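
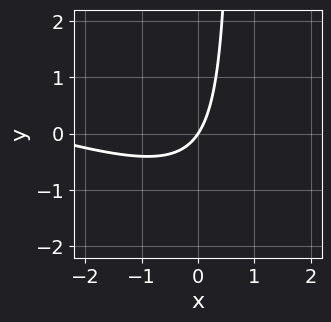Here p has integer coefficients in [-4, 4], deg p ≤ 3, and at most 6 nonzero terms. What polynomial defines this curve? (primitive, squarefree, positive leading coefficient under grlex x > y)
First, deg p = 2.
Then, from the axis intercepts and sections: it meets the x-axis at x = 0 (among the integer gridlines); it crosses the y-axis at the gridline y = 0.
Finally, matching integer coefficients to the picture gives p.

x^2 + 3*x*y + 3*x - 2*y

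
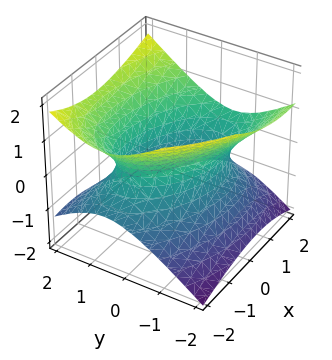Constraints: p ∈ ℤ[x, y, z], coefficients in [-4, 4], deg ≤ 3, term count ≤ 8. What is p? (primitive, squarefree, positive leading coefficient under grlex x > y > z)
deg p = 2.
Observable constraints: among the integer gridlines, it crosses the y-axis at y ∈ {-1, 1}; no z-intercept at any integer in the box.
Solving for integer coefficients yields p as stated.

x^2 + x*y - x*z + 2*y^2 - 3*z^2 - 2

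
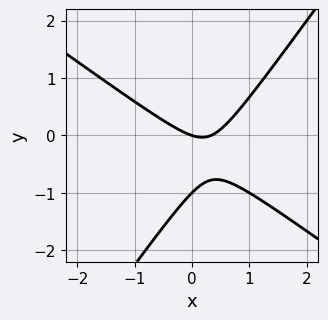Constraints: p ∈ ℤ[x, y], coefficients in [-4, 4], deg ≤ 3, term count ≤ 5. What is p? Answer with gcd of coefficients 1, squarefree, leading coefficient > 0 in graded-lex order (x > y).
3*x^2 + 2*x*y - 3*y^2 - x - 3*y

(a) The degree is 2 — a generic line meets the curve in up to 2 points.
(b) Checking where it meets the axes: the y-axis gridline crossings are at y ∈ {-1, 0}; it meets the x-axis at x = 0 (among the integer gridlines).
(c) The integer polynomial consistent with all of this is the stated p.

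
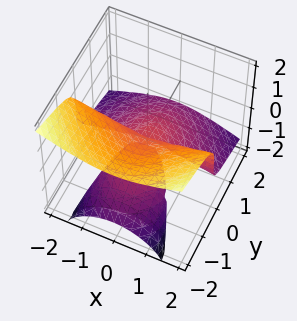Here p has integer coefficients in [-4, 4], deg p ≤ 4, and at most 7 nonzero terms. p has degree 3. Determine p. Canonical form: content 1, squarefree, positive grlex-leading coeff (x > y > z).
First, there are 2 components. They look like related sheets of one shape, so recover p as a whole.
Next, the degree is 3 — a generic line meets the surface in up to 3 points.
Then, checking where it meets the axes: it meets the y-axis at y = 0 (among the integer gridlines); it meets the z-axis at z = 0 (among the integer gridlines).
Finally, fitting integer coefficients to these (and the overall shape) gives p. Check: (2, 0, 0) on the x-axis lies on the surface, and p(2, 0, 0) = 0. ✓

2*x^2*y + y^3 - 3*y*z^2 + 2*z^3 + 2*y*z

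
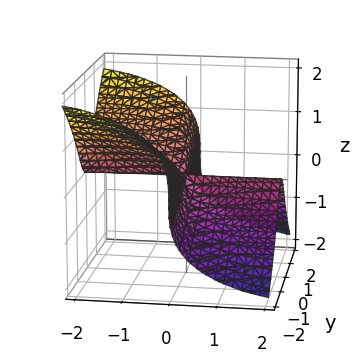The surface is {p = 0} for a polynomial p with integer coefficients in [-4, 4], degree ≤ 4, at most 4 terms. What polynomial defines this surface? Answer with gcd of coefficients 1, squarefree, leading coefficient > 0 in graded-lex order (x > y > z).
x^2*z + 3*x*y^2 + 3*z^3

(a) deg p = 3. The shape is more complex than any degree-2 surface.
(b) Against the integer gridlines: one z-axis crossing is at z = 0; the visible y-axis segment lies entirely on the surface.
(c) Together with the visible shape, these determine p as stated. Check: (-2, 0, 0) on the x-axis lies on the surface, and p(-2, 0, 0) = 0. ✓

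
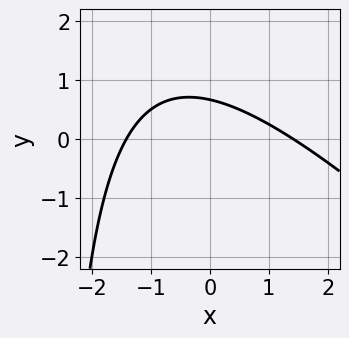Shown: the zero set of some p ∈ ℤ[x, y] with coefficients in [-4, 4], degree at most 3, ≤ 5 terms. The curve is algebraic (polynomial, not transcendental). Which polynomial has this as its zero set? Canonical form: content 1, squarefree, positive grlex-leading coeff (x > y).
First, degree: a generic line meets the curve in up to 2 points, so deg p = 2.
Finally, solving for integer coefficients yields p as stated.

x^2 + x*y + 3*y - 2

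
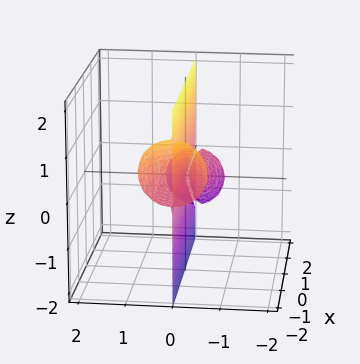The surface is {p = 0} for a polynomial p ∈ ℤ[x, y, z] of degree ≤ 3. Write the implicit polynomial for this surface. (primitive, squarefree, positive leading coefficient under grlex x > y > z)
(a) The picture has 3 separate pieces. Treating them together as one polynomial.
(b) Degree: a generic line meets the surface in up to 3 points, so deg p = 3.
(c) Against the integer gridlines: the visible z-axis segment lies entirely on the surface; the visible x-axis segment lies entirely on the surface; it meets the y-axis at y = 0 (among the integer gridlines).
(d) Assembling these constraints gives the stated polynomial.

2*x*y*z + 3*y^3 + 3*y*z^2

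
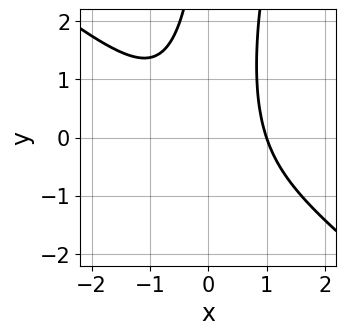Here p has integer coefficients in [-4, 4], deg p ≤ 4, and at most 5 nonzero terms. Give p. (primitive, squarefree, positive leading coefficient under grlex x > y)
(a) Degree: a generic line meets the curve in up to 3 points, so deg p = 3.
(b) Against the integer gridlines: no y-intercept at any integer in the box; one x-axis crossing is at x = 1.
(c) The integer polynomial consistent with all of this is the stated p.

3*x^3 + 3*x^2*y - x*y^2 - 3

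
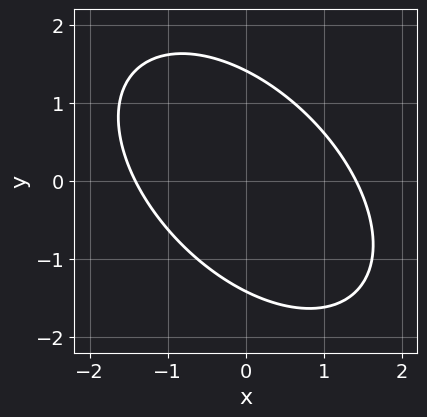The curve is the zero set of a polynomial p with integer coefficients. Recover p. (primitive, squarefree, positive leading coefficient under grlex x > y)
The degree is 2 — no degree-1 curve has this shape.
Solving for integer coefficients yields p as stated.

x^2 + x*y + y^2 - 2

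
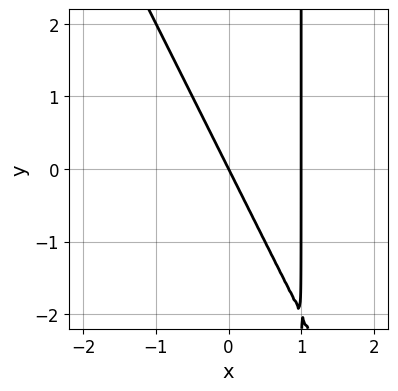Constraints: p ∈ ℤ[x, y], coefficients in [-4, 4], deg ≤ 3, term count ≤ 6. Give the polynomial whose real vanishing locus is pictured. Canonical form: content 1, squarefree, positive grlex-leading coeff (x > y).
(a) Degree: a generic line meets the curve in up to 2 points, so deg p = 2.
(b) Reading off the gridlines: it crosses the y-axis at the gridline y = 0; among the integer gridlines, it crosses the x-axis at x ∈ {0, 1}.
(c) Assembling these constraints gives the stated polynomial.

2*x^2 + x*y - 2*x - y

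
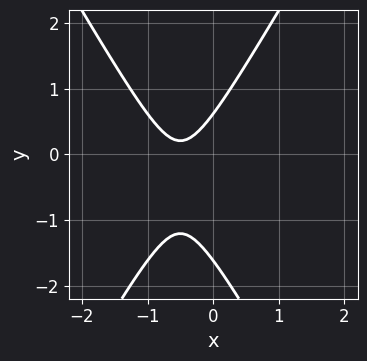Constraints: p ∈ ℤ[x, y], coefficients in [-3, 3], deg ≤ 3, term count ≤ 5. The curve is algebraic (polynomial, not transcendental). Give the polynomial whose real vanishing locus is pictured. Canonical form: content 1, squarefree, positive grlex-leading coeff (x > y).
1. Degree: no degree-1 curve has this shape, so deg p = 2.
2. Observable constraints: it misses every integer gridline on the x-axis.
3. Together with the visible shape, these determine p as stated.

3*x^2 - y^2 + 3*x - y + 1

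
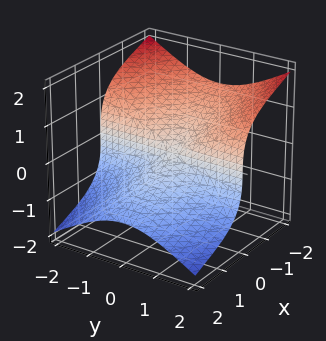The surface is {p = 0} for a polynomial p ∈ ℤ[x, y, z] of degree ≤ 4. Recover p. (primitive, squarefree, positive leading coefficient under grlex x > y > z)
2*x^3 + 3*x^2*z + 3*x*y^2 + 3*z^3

First, deg p = 3. No degree-2 surface has this shape.
Next, reading off the gridlines: it meets the x-axis at x = 0 (among the integer gridlines); it crosses the z-axis at the gridline z = 0; the visible y-axis segment lies entirely on the surface.
Finally, the integer polynomial consistent with all of this is the stated p.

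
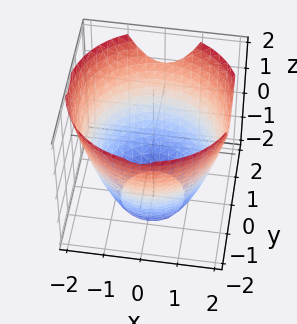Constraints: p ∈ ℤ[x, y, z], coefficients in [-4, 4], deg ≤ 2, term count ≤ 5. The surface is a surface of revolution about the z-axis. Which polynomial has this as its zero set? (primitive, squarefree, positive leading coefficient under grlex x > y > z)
x^2 + y^2 - z - 3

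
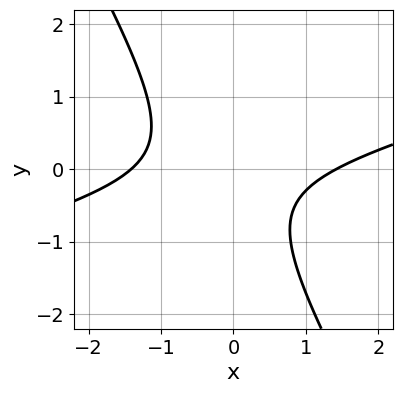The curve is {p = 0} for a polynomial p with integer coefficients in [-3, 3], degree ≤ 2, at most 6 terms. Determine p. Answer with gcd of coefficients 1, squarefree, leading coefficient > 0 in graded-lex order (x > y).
x^2 - 3*x*y - 2*y^2 - y - 2

(a) deg p = 2.
(b) Checking where it meets the axes: it misses every integer gridline on the y-axis.
(c) Assembling these constraints gives the stated polynomial.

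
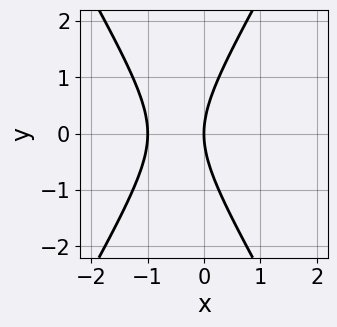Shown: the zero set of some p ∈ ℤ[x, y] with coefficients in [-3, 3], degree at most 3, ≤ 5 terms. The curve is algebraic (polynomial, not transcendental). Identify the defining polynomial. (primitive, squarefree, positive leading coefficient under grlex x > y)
3*x^2 - y^2 + 3*x

1. The degree is 2 — a generic line meets the curve in up to 2 points.
2. Symmetries: mirror symmetry y ↦ −y ⇒ only even powers of y.
3. Checking where it meets the axes: one y-axis crossing is at y = 0; the x-axis gridline crossings are at x ∈ {-1, 0}.
4. Together with the visible shape, these determine p as stated.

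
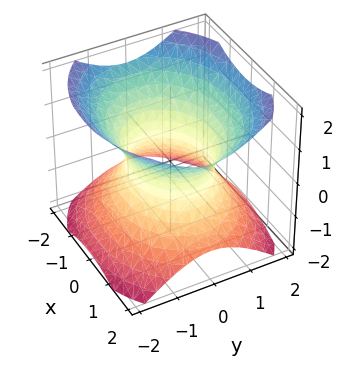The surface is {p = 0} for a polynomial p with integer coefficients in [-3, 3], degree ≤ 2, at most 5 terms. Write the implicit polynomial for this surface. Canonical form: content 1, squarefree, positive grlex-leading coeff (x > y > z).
The degree is 2 — an hourglass — one-sheet hyperboloid; a quadric.
Symmetries: mirror symmetry y ↦ −y ⇒ only even powers of y; mirror symmetry z ↦ −z ⇒ only even powers of z; the x ↦ −x reflection is a symmetry, so x appears only in even powers.
From the axis intercepts and sections: the y-axis gridline crossings are at y ∈ {-1, 1}; it misses every integer gridline on the z-axis.
Solving for integer coefficients yields p as stated.

2*x^2 + 3*y^2 - 3*z^2 - 3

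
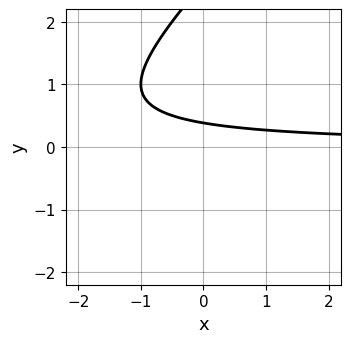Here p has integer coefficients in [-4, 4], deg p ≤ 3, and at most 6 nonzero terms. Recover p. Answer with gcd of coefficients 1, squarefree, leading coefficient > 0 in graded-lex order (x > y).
x*y - y^2 + 3*y - 1

The degree is 2 — the shape is more complex than any degree-1 curve.
Against the integer gridlines: it misses every integer gridline on the x-axis.
These observations pin down the coefficients.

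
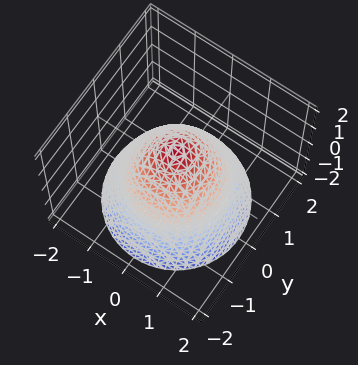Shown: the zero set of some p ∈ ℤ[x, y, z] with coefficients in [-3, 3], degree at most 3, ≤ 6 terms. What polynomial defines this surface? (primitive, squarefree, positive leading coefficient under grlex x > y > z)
deg p = 2. No degree-1 surface has this shape.
Symmetries: rotational symmetry about the z-axis ⇒ p depends on x, y only through x² + y².
From the visible intercepts: the y-axis gridline crossings are at y ∈ {-1, 1}; the x-axis gridline crossings are at x ∈ {-1, 1}.
These observations pin down the coefficients. Check: (0, 0, 1) on the z-axis lies on the surface, and p(0, 0, 1) = 0. ✓

x^2 + y^2 + z - 1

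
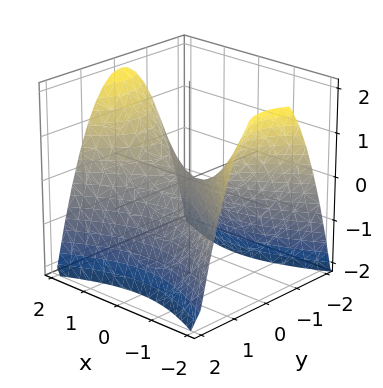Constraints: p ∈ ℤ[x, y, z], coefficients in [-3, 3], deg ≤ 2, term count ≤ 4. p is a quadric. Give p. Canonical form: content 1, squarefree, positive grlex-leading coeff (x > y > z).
x^2 - 2*y^2 - 2*z

1. Degree: a hyperbolic paraboloid; a quadric, so deg p = 2.
2. Symmetries: the y ↦ −y reflection is a symmetry, so y appears only in even powers; the x ↦ −x reflection is a symmetry, so x appears only in even powers.
3. Checking where it meets the axes: one x-axis crossing is at x = 0; it crosses the z-axis at the gridline z = 0; it crosses the y-axis at the gridline y = 0.
4. Matching integer coefficients to the picture gives p.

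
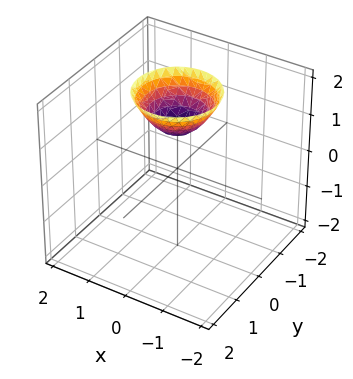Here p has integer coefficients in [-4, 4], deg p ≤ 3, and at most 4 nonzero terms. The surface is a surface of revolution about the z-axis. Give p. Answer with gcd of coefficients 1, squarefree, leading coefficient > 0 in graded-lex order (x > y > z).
(a) deg p = 2. A generic line meets the surface in up to 2 points.
(b) Symmetries: the z-axis is an axis of rotation, so x and y enter only as x² + y².
(c) From the axis intercepts and sections: a circular section at z = 2 has radius exactly 1; it crosses the z-axis at the gridline z = 1; it misses every integer gridline on the y-axis; the surface avoids every integer x-axis point in the box.
(d) Fitting integer coefficients to these (and the overall shape) gives p.

x^2 + y^2 - z + 1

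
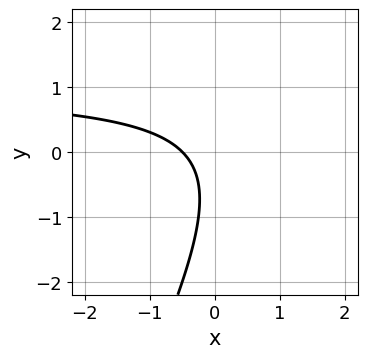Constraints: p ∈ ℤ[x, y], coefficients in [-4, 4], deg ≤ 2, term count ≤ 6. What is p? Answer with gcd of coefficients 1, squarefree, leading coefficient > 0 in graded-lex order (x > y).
The degree is 2 — the shape is more complex than any degree-1 curve.
From the visible intercepts: it misses every integer gridline on the y-axis.
Solving for integer coefficients yields p as stated.

2*x*y - y^2 - 2*x - y - 1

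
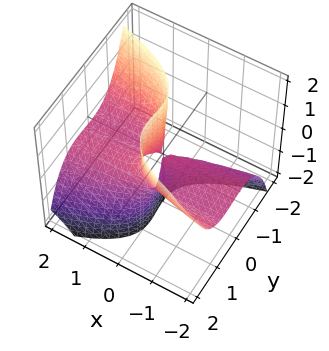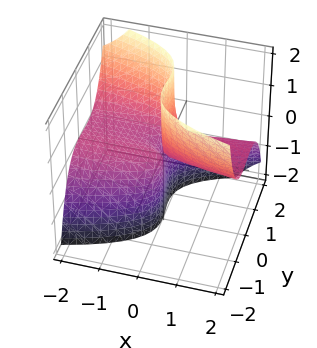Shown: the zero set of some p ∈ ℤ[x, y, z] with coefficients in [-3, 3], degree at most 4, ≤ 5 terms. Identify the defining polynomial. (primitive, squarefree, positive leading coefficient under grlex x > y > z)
1. deg p = 3.
2. Against the integer gridlines: the visible z-axis segment lies entirely on the surface; every point of the x-axis in the box is on the surface.
3. Assembling these constraints gives the stated polynomial.

2*y^3 + 3*x*z - 2*y^2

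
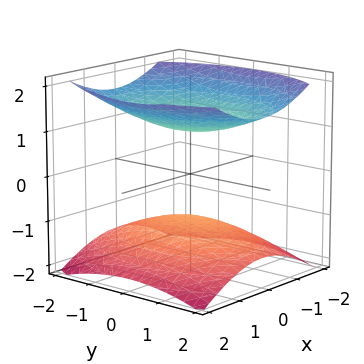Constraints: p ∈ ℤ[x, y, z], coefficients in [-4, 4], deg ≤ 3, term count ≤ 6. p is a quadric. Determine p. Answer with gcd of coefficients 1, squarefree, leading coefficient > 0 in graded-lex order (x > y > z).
There are 2 components. They look like related sheets of one shape, so recover p as a whole.
deg p = 2. Two sheets facing apart; a quadric.
Symmetries: the z ↦ −z reflection is a symmetry, so z appears only in even powers; it's symmetric under x → −x, forcing even powers of x; mirror symmetry y ↦ −y ⇒ only even powers of y.
From the visible intercepts: the z-axis gridline crossings are at z ∈ {-1, 1}; it misses every integer gridline on the y-axis; the surface avoids every integer x-axis point in the box.
The integer polynomial consistent with all of this is the stated p.

2*x^2 + y^2 - 3*z^2 + 3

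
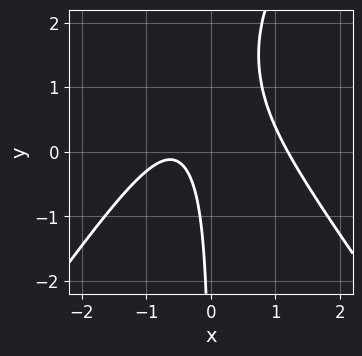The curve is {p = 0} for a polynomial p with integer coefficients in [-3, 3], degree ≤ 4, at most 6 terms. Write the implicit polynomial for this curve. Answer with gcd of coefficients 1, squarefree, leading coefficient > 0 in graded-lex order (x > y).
2*x^3 - x*y^2 + 3*x*y - 2*x - 1

(a) Degree: the shape is more complex than any degree-2 curve, so deg p = 3.
(b) From the visible intercepts: no y-intercept at any integer in the box.
(c) The integer polynomial consistent with all of this is the stated p.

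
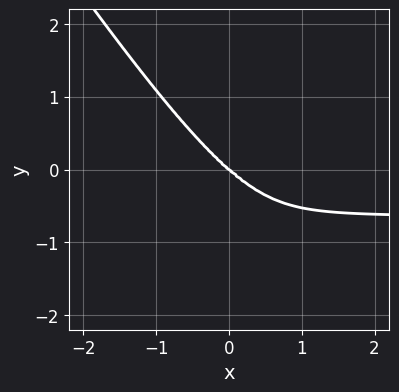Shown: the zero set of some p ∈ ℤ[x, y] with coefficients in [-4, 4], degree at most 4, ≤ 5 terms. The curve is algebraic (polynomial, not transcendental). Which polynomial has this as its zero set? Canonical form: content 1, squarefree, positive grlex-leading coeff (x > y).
3*x^3*y - x^2*y^2 - 2*x*y^3 + 2*x^3 + 3*y^3

First, deg p = 4.
Next, from the axis intercepts and sections: it meets the y-axis at y = 0 (among the integer gridlines); one x-axis crossing is at x = 0.
Finally, together with the visible shape, these determine p as stated.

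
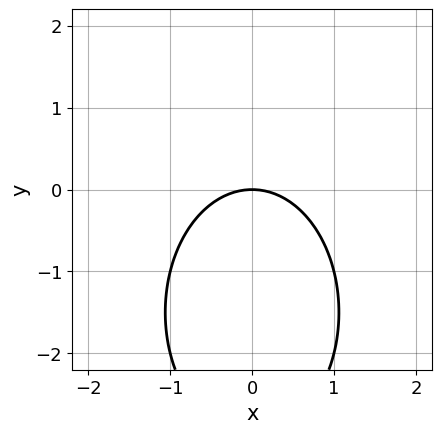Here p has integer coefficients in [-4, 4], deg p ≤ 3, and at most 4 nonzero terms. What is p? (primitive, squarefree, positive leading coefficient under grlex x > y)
2*x^2 + y^2 + 3*y

The degree is 2 — the shape is more complex than any degree-1 curve.
Symmetries: the x ↦ −x reflection is a symmetry, so x appears only in even powers.
From the visible intercepts: one x-axis crossing is at x = 0; it meets the y-axis at y = 0 (among the integer gridlines).
Assembling these constraints gives the stated polynomial.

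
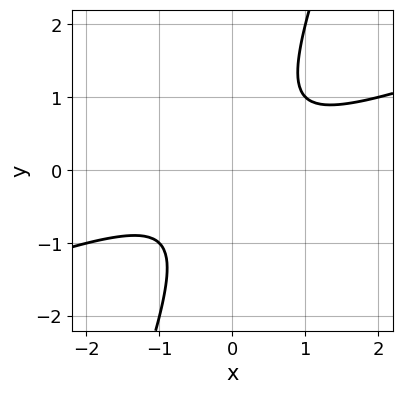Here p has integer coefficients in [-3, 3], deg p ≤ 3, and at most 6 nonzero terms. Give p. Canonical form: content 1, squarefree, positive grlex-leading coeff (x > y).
x^2 - 3*x*y + y^2 + 1

First, degree: the shape is more complex than any degree-1 curve, so deg p = 2.
Next, from the axis intercepts and sections: no x-intercept at any integer in the box; the curve avoids every integer y-axis point in the box.
Finally, matching integer coefficients to the picture gives p.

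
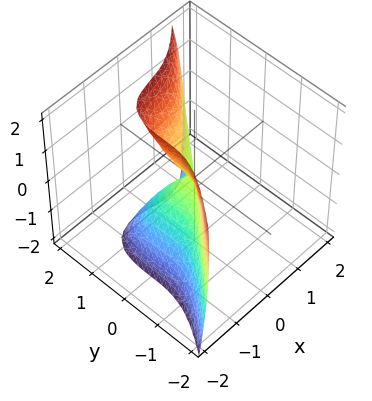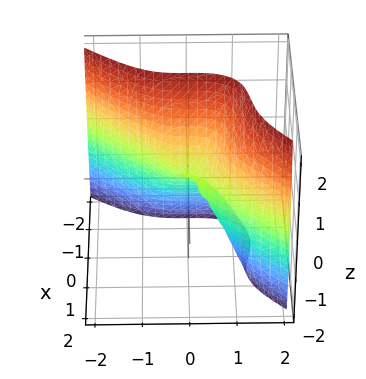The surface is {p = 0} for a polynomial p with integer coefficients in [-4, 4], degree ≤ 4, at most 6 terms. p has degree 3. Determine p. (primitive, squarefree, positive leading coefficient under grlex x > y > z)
3*x^3 - 2*y^3 + x*z + z^2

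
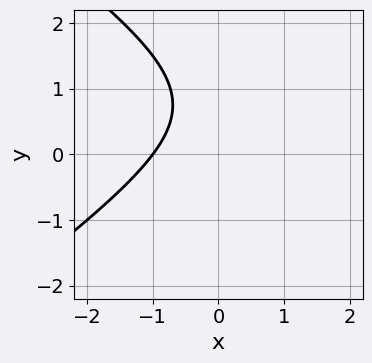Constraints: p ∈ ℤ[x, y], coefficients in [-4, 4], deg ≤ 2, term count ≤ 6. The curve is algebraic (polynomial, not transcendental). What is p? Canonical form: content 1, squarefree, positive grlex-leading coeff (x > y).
(a) deg p = 2. No degree-1 curve has this shape.
(b) Checking where it meets the axes: it misses every integer gridline on the y-axis; it meets the x-axis at x = -1 (among the integer gridlines).
(c) Assembling these constraints gives the stated polynomial.

x^2 - 2*y^2 - 2*x + 3*y - 3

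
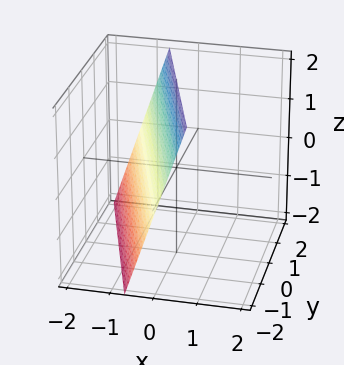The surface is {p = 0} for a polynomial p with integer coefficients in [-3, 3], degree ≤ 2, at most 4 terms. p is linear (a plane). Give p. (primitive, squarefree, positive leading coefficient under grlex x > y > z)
3*x + y - z + 2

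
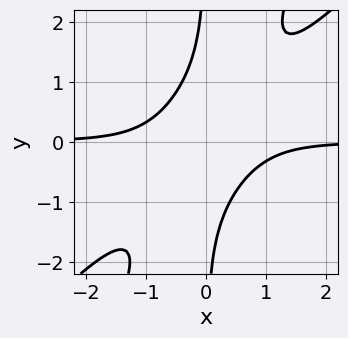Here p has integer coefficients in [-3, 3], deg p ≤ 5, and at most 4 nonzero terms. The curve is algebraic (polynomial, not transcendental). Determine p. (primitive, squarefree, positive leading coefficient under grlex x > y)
2*x^3*y - 3*x^2*y^2 + x*y^3 + 1

(a) Degree: no degree-3 curve has this shape, so deg p = 4.
(b) From the axis intercepts and sections: it misses every integer gridline on the y-axis; it misses every integer gridline on the x-axis.
(c) The integer polynomial consistent with all of this is the stated p.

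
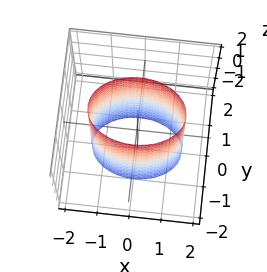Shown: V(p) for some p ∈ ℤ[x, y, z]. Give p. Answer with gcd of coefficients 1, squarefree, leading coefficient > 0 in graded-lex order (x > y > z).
First, deg p = 2. Constant cross-section along one axis; a quadric.
Next, symmetries: the z ↦ −z reflection is a symmetry, so z appears only in even powers; it's symmetric under x → −x, forcing even powers of x; the y ↦ −y reflection is a symmetry, so y appears only in even powers.
Then, from the visible intercepts: the y-axis gridline crossings are at y ∈ {-1, 1}; it misses every integer gridline on the z-axis.
Finally, the integer polynomial consistent with all of this is the stated p.

x^2 + 2*y^2 - 2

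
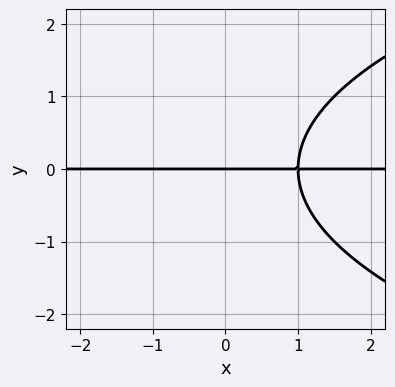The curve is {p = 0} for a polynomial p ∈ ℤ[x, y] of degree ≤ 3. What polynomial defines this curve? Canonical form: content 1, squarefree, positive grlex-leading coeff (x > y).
y^3 - 2*x*y + 2*y

First, the degree is 3 — the shape is more complex than any degree-2 curve.
Next, checking where it meets the axes: the visible x-axis segment lies entirely on the curve; it meets the y-axis at y = 0 (among the integer gridlines).
Finally, solving for integer coefficients yields p as stated.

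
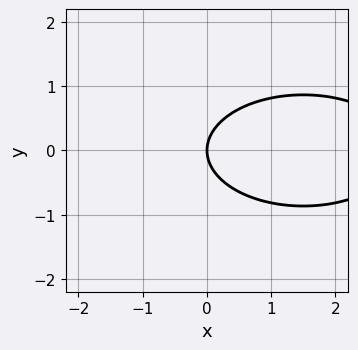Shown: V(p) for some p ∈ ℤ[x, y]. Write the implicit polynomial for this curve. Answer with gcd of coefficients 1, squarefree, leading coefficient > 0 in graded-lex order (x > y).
x^2 + 3*y^2 - 3*x

(a) Degree: the shape is more complex than any degree-1 curve, so deg p = 2.
(b) Symmetries: the y ↦ −y reflection is a symmetry, so y appears only in even powers.
(c) Against the integer gridlines: it meets the y-axis at y = 0 (among the integer gridlines); one x-axis crossing is at x = 0.
(d) Assembling these constraints gives the stated polynomial.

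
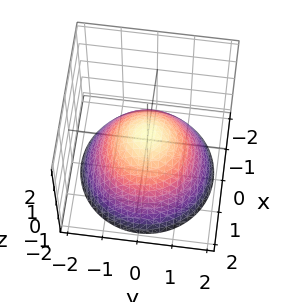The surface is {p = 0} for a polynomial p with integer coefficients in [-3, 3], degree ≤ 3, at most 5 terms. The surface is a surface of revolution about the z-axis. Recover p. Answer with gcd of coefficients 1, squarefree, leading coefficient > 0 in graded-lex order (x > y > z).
2*x^2 + 2*y^2 + 3*z - 1

1. Degree: no degree-1 surface has this shape, so deg p = 2.
2. Symmetry: the surface is invariant under rotation about z: p = q(x² + y², z).
3. Reading off the gridlines: a circular section at z = -2 has radius between 1 and 2.
4. The integer polynomial consistent with all of this is the stated p.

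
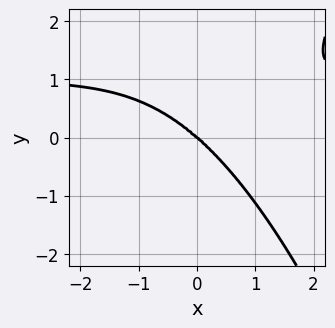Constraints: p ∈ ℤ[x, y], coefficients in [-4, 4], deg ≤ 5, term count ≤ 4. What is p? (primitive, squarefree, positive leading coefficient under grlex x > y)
2*x^3*y - 2*x^3 - 3*y^3

(a) The degree is 4 — no degree-3 curve has this shape.
(b) Observable constraints: it meets the x-axis at x = 0 (among the integer gridlines); one y-axis crossing is at y = 0.
(c) Solving for integer coefficients yields p as stated.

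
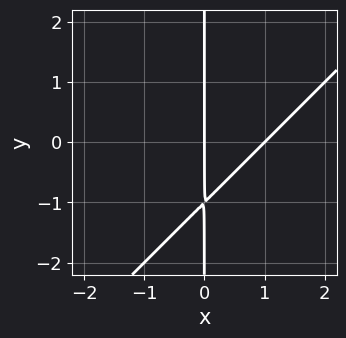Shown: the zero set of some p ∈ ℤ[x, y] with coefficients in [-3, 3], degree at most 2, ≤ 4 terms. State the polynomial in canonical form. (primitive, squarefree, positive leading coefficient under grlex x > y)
1. deg p = 2. The shape is more complex than any degree-1 curve.
2. Against the integer gridlines: the x-axis gridline crossings are at x ∈ {0, 1}; the visible y-axis segment lies entirely on the curve.
3. These observations pin down the coefficients.

x^2 - x*y - x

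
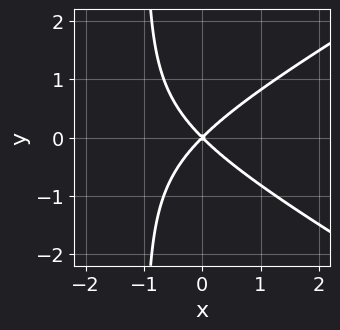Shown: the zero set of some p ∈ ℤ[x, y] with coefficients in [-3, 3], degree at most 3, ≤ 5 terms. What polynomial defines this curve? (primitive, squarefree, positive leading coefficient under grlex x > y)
x^3 - 3*x*y^2 + 3*x^2 - 3*y^2

1. The degree is 3 — a generic line meets the curve in up to 3 points.
2. Symmetries: mirror symmetry y ↦ −y ⇒ only even powers of y.
3. Against the integer gridlines: it crosses the y-axis at the gridline y = 0; one x-axis crossing is at x = 0.
4. Matching integer coefficients to the picture gives p.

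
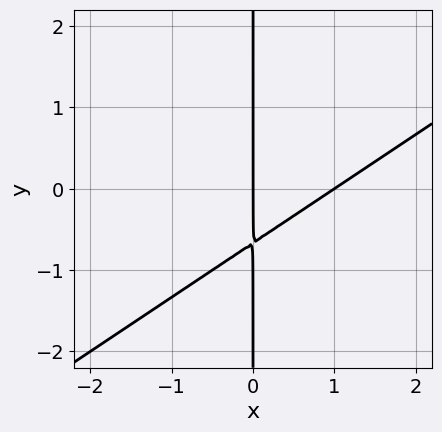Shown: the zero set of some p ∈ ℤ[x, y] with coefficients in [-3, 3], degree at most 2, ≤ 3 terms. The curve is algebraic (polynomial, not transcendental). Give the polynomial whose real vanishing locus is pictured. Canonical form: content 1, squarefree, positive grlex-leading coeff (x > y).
2*x^2 - 3*x*y - 2*x

1. Degree: a generic line meets the curve in up to 2 points, so deg p = 2.
2. From the visible intercepts: the visible y-axis segment lies entirely on the curve; the x-axis gridline crossings are at x ∈ {0, 1}.
3. The integer polynomial consistent with all of this is the stated p.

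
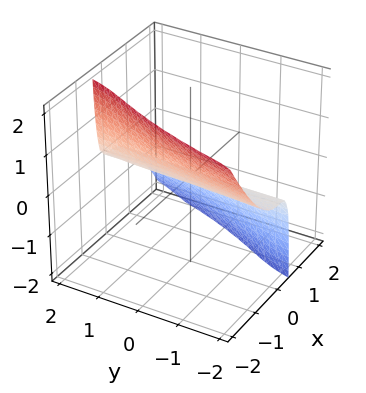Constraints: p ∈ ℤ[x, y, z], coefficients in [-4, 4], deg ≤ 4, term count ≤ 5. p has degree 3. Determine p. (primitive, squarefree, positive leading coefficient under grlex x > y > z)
2*x^3 + x^2*z + x*y*z + z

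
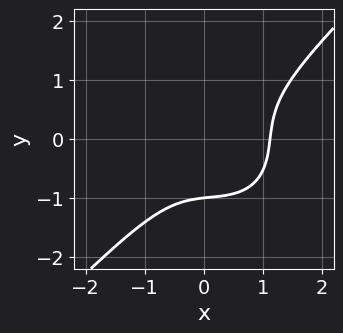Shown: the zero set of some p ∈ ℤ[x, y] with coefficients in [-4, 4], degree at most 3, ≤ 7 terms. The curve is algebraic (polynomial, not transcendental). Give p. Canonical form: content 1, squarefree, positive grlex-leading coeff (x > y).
3*x^3 - 3*y^3 - x^2 - x*y - 3

Degree: the shape is more complex than any degree-2 curve, so deg p = 3.
Checking where it meets the axes: it crosses the y-axis at the gridline y = -1.
These observations pin down the coefficients.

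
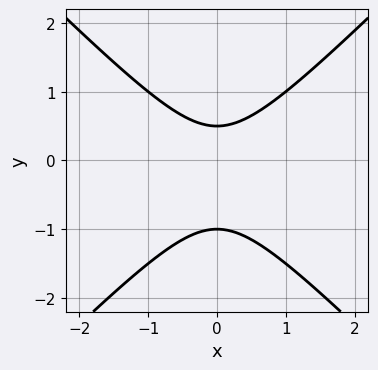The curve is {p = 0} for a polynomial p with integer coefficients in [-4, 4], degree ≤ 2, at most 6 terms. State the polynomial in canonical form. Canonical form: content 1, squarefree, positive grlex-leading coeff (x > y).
(a) Degree: a generic line meets the curve in up to 2 points, so deg p = 2.
(b) Symmetries: the x ↦ −x reflection is a symmetry, so x appears only in even powers.
(c) From the axis intercepts and sections: the curve avoids every integer x-axis point in the box; it crosses the y-axis at the gridline y = -1.
(d) Together with the visible shape, these determine p as stated.

2*x^2 - 2*y^2 - y + 1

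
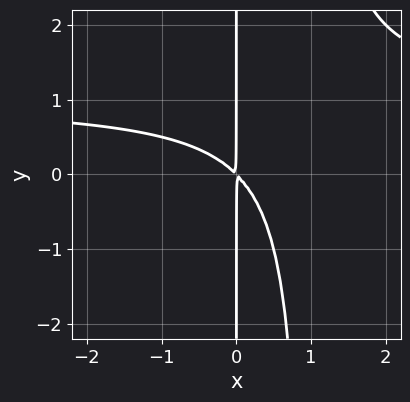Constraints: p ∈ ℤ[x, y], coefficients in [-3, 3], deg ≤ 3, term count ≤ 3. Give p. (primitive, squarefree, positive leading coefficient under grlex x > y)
(a) deg p = 3. No degree-2 curve has this shape.
(b) From the axis intercepts and sections: the visible y-axis segment lies entirely on the curve.
(c) Solving for integer coefficients yields p as stated.

x^2*y - x^2 - x*y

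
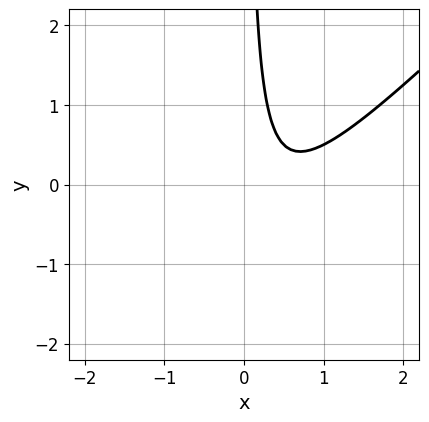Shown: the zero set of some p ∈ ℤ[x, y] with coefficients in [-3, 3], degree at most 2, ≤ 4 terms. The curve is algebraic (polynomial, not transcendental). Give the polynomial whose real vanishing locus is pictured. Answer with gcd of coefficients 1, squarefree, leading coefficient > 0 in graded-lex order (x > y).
2*x^2 - 2*x*y - 2*x + 1

deg p = 2.
Checking where it meets the axes: the curve avoids every integer x-axis point in the box; the curve avoids every integer y-axis point in the box.
Fitting integer coefficients to these (and the overall shape) gives p.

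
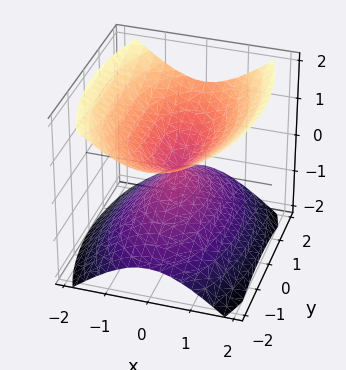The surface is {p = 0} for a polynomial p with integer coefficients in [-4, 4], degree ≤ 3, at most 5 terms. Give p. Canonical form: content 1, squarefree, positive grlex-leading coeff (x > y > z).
(a) There are 2 components.
(b) Degree: a double cone through the origin; a quadric, so deg p = 2.
(c) Symmetries: it's symmetric under x → −x, forcing even powers of x; the y ↦ −y reflection is a symmetry, so y appears only in even powers; it's symmetric under z → −z, forcing even powers of z.
(d) From the axis intercepts and sections: it meets the x-axis at x = 0 (among the integer gridlines); it crosses the y-axis at the gridline y = 0; one z-axis crossing is at z = 0.
(e) Matching integer coefficients to the picture gives p.

3*x^2 + y^2 - 3*z^2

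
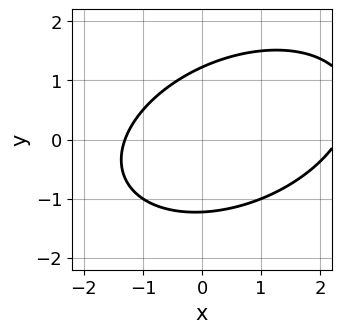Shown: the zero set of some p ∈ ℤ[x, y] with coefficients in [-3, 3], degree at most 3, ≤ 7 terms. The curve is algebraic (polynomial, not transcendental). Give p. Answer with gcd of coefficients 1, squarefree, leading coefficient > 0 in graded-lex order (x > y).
x^2 - x*y + 2*y^2 - x - 3

(a) deg p = 2.
(b) Solving for integer coefficients yields p as stated.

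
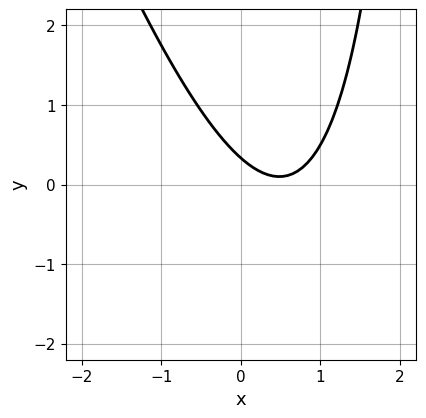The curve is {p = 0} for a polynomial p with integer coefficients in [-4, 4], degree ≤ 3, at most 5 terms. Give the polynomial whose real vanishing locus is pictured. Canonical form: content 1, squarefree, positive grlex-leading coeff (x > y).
deg p = 2. The shape is more complex than any degree-1 curve.
Reading off the gridlines: the curve avoids every integer x-axis point in the box.
Solving for integer coefficients yields p as stated.

3*x^2 + x*y - 3*x - 3*y + 1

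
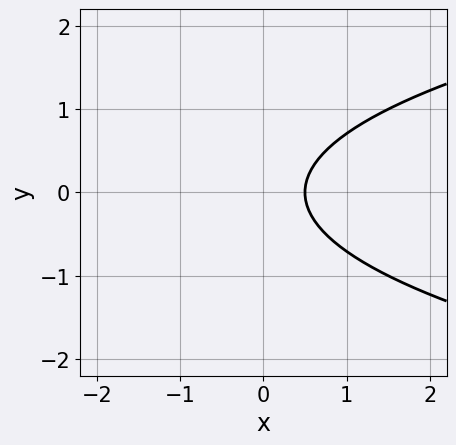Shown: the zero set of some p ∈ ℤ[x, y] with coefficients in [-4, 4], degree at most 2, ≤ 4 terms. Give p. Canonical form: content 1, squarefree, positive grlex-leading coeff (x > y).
2*y^2 - 2*x + 1

1. Degree: no degree-1 curve has this shape, so deg p = 2.
2. Symmetries: it's symmetric under y → −y, forcing even powers of y.
3. Against the integer gridlines: it misses every integer gridline on the y-axis.
4. Solving for integer coefficients yields p as stated.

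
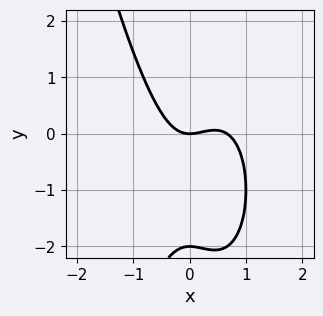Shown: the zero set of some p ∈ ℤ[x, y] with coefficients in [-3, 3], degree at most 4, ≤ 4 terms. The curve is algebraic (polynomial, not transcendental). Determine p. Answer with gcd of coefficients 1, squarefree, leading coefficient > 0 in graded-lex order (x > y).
(a) deg p = 3. The shape is more complex than any degree-2 curve.
(b) Against the integer gridlines: one x-axis crossing is at x = 0; among the integer gridlines, it crosses the y-axis at y ∈ {-2, 0}.
(c) Together with the visible shape, these determine p as stated.

3*x^3 - 2*x^2 + y^2 + 2*y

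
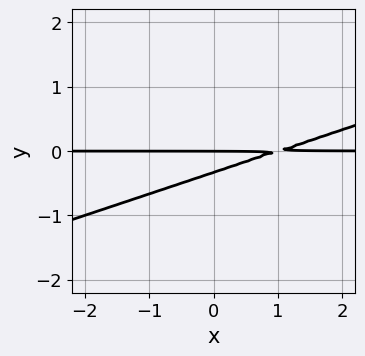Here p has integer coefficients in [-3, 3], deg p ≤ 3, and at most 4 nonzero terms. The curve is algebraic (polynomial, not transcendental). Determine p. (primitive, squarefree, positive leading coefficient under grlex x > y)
x*y - 3*y^2 - y

1. The degree is 2 — a generic line meets the curve in up to 2 points.
2. Reading off the gridlines: the visible x-axis segment lies entirely on the curve; one y-axis crossing is at y = 0.
3. Putting this together gives p.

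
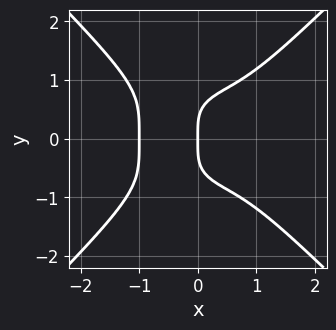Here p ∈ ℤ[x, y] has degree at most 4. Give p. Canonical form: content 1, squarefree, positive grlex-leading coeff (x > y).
First, the degree is 4 — the shape is more complex than any degree-3 curve.
Then, symmetries: mirror symmetry y ↦ −y ⇒ only even powers of y.
Next, checking where it meets the axes: the x-axis gridline crossings are at x ∈ {-1, 0}; it meets the y-axis at y = 0 (among the integer gridlines).
Finally, these observations pin down the coefficients.

x^4 - y^4 + x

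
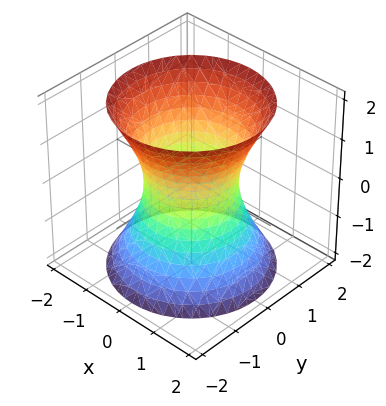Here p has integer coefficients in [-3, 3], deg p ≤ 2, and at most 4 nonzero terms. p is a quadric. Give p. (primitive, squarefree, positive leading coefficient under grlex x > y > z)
2*x^2 + 2*y^2 - z^2 - 2

The degree is 2 — an hourglass — one-sheet hyperboloid; a quadric.
Symmetries: mirror symmetry z ↦ −z ⇒ only even powers of z; every cross-section ⟂ z is a circle, so x, y appear only via x² + y².
From the axis intercepts and sections: it misses every integer gridline on the z-axis; a circular section at z = -1 has radius between 1 and 2; the x-axis gridline crossings are at x ∈ {-1, 1}.
The integer polynomial consistent with all of this is the stated p. Check: (0, -1, 0) on the y-axis lies on the surface, and p(0, -1, 0) = 0. ✓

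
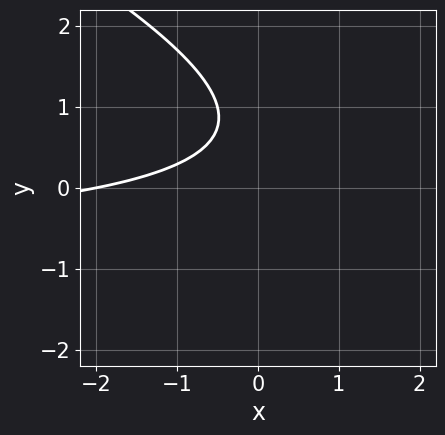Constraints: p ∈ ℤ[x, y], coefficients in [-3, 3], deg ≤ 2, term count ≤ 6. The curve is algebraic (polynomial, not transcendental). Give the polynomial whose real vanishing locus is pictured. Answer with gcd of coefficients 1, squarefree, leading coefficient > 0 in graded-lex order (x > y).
x*y + 2*y^2 + x - 3*y + 2

First, deg p = 2.
Then, from the axis intercepts and sections: no y-intercept at any integer in the box; one x-axis crossing is at x = -2.
Finally, solving for integer coefficients yields p as stated.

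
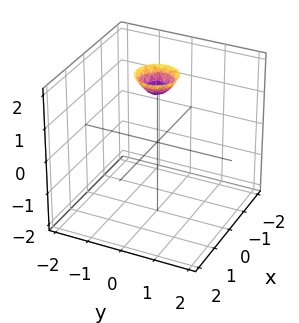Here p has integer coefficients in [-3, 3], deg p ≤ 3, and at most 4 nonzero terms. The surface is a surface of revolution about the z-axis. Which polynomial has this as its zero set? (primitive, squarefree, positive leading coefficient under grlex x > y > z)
3*x^2 + 3*y^2 - 2*z + 3

The degree is 2 — no degree-1 surface has this shape.
By symmetry, the surface is invariant under rotation about z: p = q(x² + y², z).
From the visible intercepts: the surface avoids every integer x-axis point in the box; the surface avoids every integer y-axis point in the box; a circular section at z = 2 has radius between 0 and 1.
These observations pin down the coefficients.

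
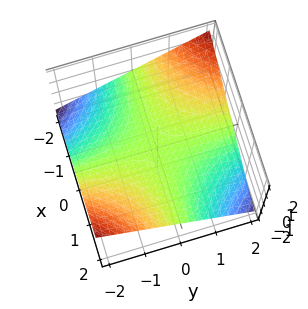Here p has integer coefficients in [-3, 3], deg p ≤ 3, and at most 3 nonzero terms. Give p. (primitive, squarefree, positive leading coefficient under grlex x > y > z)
x*y + 3*z

(a) deg p = 2.
(b) From the axis intercepts and sections: the visible x-axis segment lies entirely on the surface; the visible y-axis segment lies entirely on the surface; it meets the z-axis at z = 0 (among the integer gridlines).
(c) Together with the visible shape, these determine p as stated.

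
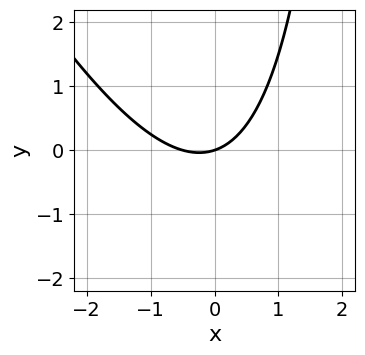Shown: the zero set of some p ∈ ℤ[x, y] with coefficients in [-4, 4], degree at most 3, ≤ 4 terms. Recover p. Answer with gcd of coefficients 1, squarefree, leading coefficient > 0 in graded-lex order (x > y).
1. deg p = 2. No degree-1 curve has this shape.
2. Against the integer gridlines: it crosses the y-axis at the gridline y = 0; it crosses the x-axis at the gridline x = 0.
3. Matching integer coefficients to the picture gives p.

2*x^2 + x*y + x - 3*y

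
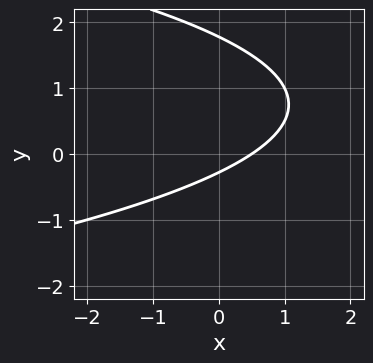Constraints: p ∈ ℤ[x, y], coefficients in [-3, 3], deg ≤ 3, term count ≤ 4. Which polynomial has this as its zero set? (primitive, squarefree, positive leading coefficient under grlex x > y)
2*y^2 + 2*x - 3*y - 1

First, degree: no degree-1 curve has this shape, so deg p = 2.
Finally, solving for integer coefficients yields p as stated.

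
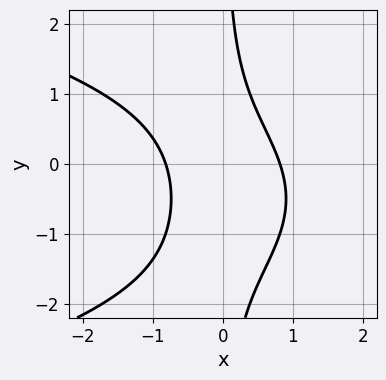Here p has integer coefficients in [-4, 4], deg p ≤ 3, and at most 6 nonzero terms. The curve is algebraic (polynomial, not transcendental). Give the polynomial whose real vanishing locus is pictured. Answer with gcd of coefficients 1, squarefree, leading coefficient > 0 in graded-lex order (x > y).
2*x*y^2 + 3*x^2 + 2*x*y - 2

deg p = 3.
Observable constraints: no y-intercept at any integer in the box.
These observations pin down the coefficients.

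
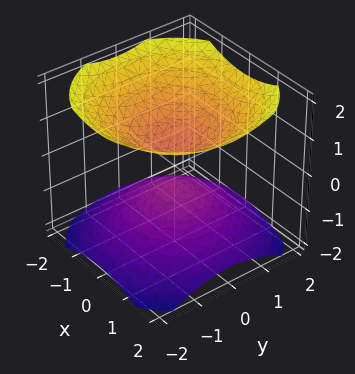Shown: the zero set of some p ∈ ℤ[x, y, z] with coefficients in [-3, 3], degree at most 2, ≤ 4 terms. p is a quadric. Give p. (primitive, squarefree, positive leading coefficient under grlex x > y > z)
2*x^2 + 2*y^2 - 3*z^2 + 1

First, the picture has 2 separate pieces. Treating them together as one polynomial.
Then, deg p = 2. Two separate bowl-shaped sheets opening away from each other; a quadric.
Next, symmetries: rotational symmetry about the z-axis ⇒ p depends on x, y only through x² + y²; mirror symmetry z ↦ −z ⇒ only even powers of z.
Next, from the axis intercepts and sections: no x-intercept at any integer in the box; it misses every integer gridline on the y-axis; a circular section at z = -1 has radius exactly 1.
Finally, these observations pin down the coefficients.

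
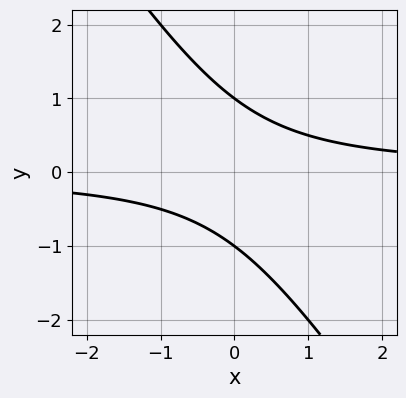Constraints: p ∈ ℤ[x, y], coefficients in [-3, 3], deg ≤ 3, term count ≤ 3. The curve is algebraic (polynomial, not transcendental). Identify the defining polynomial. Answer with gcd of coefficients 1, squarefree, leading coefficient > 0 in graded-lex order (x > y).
First, the degree is 2 — a generic line meets the curve in up to 2 points.
Then, checking where it meets the axes: the y-axis gridline crossings are at y ∈ {-1, 1}; it misses every integer gridline on the x-axis.
Finally, together with the visible shape, these determine p as stated.

3*x*y + 2*y^2 - 2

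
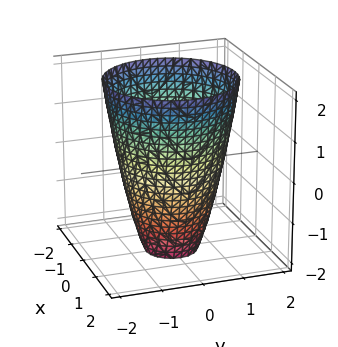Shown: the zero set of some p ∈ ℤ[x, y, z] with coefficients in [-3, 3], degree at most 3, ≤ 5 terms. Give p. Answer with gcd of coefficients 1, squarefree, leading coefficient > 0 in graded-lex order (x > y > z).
First, the degree is 2 — the shape is more complex than any degree-1 surface.
Then, symmetry: every cross-section ⟂ z is a circle, so x, y appear only via x² + y².
Next, reading off the gridlines: a circular section at z = 2 has radius between 1 and 2; no z-intercept at any integer in the box.
Finally, matching integer coefficients to the picture gives p.

2*x^2 + 2*y^2 - z - 3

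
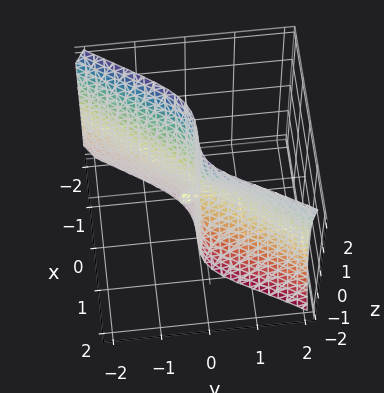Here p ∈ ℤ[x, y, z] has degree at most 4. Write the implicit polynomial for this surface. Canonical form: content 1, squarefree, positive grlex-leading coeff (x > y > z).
1. deg p = 3.
2. From the axis intercepts and sections: one x-axis crossing is at x = 0; one y-axis crossing is at y = 0; every point of the z-axis in the box is on the surface.
3. These observations pin down the coefficients.

2*x^3 - y^3 - y*z^2 + x*y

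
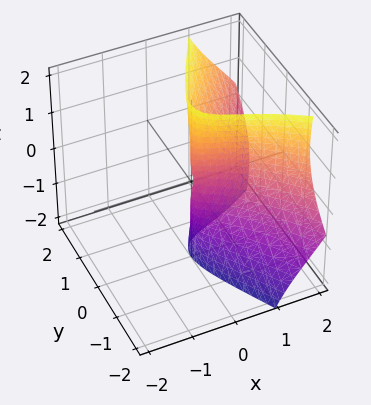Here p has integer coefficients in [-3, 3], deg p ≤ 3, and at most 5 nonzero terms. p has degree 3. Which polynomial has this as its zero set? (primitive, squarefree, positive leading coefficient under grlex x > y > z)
1. Degree: no degree-2 surface has this shape, so deg p = 3.
2. Observable constraints: every point of the z-axis in the box is on the surface; it meets the y-axis at y = 0 (among the integer gridlines).
3. Fitting integer coefficients to these (and the overall shape) gives p.

x^3 + 2*x*y*z + x*z^2 - 3*y^2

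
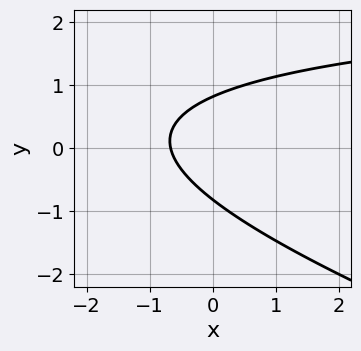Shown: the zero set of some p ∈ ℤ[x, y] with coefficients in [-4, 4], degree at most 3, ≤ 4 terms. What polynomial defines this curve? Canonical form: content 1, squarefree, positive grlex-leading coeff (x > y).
x*y + 3*y^2 - 3*x - 2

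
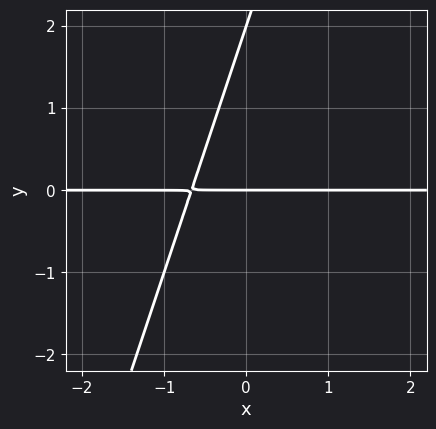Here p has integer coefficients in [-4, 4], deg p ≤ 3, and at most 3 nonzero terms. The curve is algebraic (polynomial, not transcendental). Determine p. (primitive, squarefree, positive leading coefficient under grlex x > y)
(a) Degree: no degree-1 curve has this shape, so deg p = 2.
(b) Reading off the gridlines: the visible x-axis segment lies entirely on the curve; the y-axis gridline crossings are at y ∈ {0, 2}.
(c) Matching integer coefficients to the picture gives p.

3*x*y - y^2 + 2*y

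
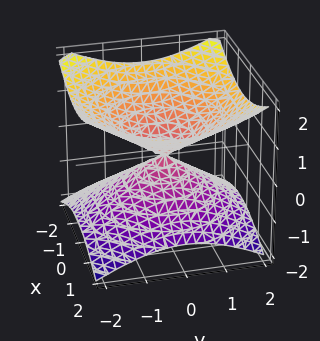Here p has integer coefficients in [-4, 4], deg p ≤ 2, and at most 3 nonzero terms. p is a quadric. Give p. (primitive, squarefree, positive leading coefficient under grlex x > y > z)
1. Degree: a double cone through the origin; a quadric, so deg p = 2.
2. Symmetries: it's symmetric under z → −z, forcing even powers of z; rotational symmetry about the z-axis ⇒ p depends on x, y only through x² + y².
3. From the visible intercepts: one x-axis crossing is at x = 0; one z-axis crossing is at z = 0.
4. Solving for integer coefficients yields p as stated.

x^2 + y^2 - 2*z^2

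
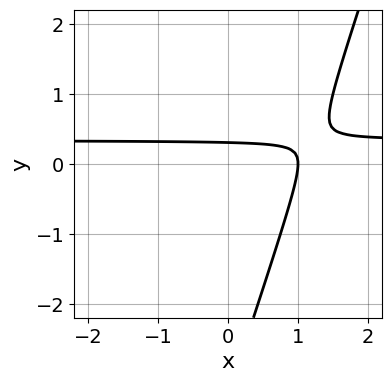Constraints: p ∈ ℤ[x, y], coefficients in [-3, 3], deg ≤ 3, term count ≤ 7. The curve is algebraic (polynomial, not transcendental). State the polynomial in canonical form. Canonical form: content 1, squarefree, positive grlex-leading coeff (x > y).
First, deg p = 2. A generic line meets the curve in up to 2 points.
Then, from the visible intercepts: it crosses the x-axis at the gridline x = 1.
Finally, matching integer coefficients to the picture gives p.

3*x*y - y^2 - x - 3*y + 1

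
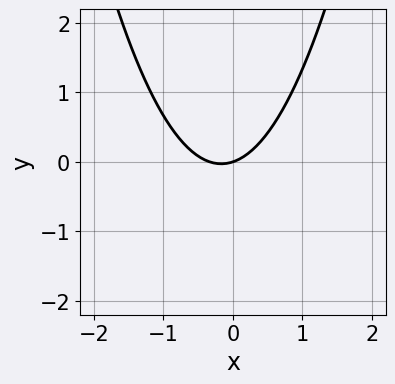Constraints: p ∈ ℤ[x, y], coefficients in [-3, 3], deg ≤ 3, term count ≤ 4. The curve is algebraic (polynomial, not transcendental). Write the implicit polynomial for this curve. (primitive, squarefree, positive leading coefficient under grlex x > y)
deg p = 2. A generic line meets the curve in up to 2 points.
From the axis intercepts and sections: it crosses the y-axis at the gridline y = 0; one x-axis crossing is at x = 0.
Solving for integer coefficients yields p as stated.

3*x^2 + x - 3*y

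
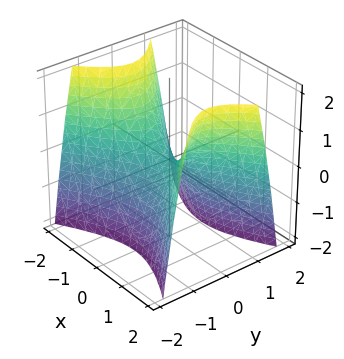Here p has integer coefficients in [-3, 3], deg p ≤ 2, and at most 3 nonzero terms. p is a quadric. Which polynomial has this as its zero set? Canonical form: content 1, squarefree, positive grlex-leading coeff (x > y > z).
(a) Degree: a saddle surface; a quadric, so deg p = 2.
(b) Symmetries: the y ↦ −y reflection is a symmetry, so y appears only in even powers; it's symmetric under x → −x, forcing even powers of x.
(c) From the visible intercepts: it crosses the x-axis at the gridline x = 0; one y-axis crossing is at y = 0.
(d) Fitting integer coefficients to these (and the overall shape) gives p.

x^2 - 2*y^2 - z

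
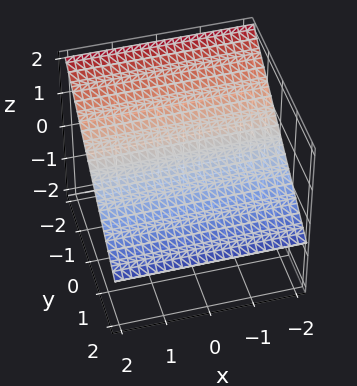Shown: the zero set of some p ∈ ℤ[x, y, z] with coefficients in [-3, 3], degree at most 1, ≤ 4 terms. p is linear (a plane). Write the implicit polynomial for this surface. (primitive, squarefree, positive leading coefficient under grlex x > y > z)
2*y + 3*z - 2

First, deg p = 1. The surface is flat (a plane).
Then, observable constraints: it crosses the y-axis at the gridline y = 1; no x-intercept at any integer in the box.
Finally, fitting integer coefficients to these (and the overall shape) gives p.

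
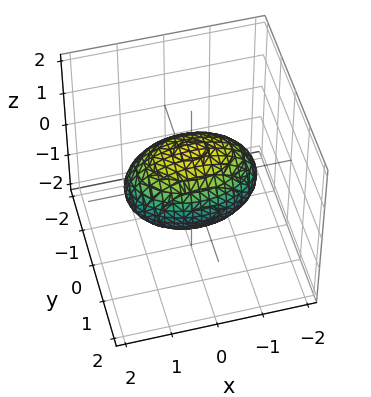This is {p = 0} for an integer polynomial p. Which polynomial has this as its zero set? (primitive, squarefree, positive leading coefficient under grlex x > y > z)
x^2 + 2*y^2 + 2*z^2 - 2

1. Degree: a closed, bounded, convex surface; a quadric, so deg p = 2.
2. Symmetries: it's symmetric under z → −z, forcing even powers of z; the y ↦ −y reflection is a symmetry, so y appears only in even powers; the x ↦ −x reflection is a symmetry, so x appears only in even powers.
3. From the axis intercepts and sections: among the integer gridlines, it crosses the z-axis at z ∈ {-1, 1}; the y-axis gridline crossings are at y ∈ {-1, 1}.
4. Putting this together gives p.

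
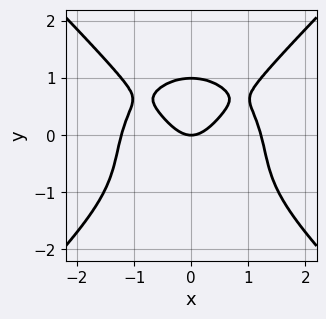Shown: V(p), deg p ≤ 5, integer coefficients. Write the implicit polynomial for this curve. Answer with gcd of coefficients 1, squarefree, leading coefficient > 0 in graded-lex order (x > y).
2*x^4 - 2*y^4 - 3*x^2 + 2*y

First, degree: no degree-3 curve has this shape, so deg p = 4.
Next, symmetries: it's symmetric under x → −x, forcing even powers of x.
Next, from the axis intercepts and sections: the y-axis gridline crossings are at y ∈ {0, 1}; one x-axis crossing is at x = 0.
Finally, together with the visible shape, these determine p as stated.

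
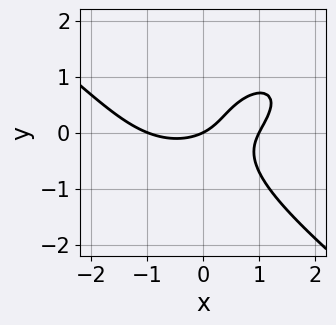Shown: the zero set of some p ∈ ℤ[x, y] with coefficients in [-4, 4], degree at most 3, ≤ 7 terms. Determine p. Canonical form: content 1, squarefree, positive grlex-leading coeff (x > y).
(a) The degree is 3 — a generic line meets the curve in up to 3 points.
(b) From the visible intercepts: one y-axis crossing is at y = 0; among the integer gridlines, it crosses the x-axis at x ∈ {-1, 0, 1}.
(c) The integer polynomial consistent with all of this is the stated p.

x^3 + 2*y^3 - 3*x*y - x + 2*y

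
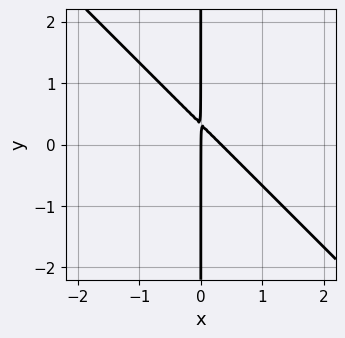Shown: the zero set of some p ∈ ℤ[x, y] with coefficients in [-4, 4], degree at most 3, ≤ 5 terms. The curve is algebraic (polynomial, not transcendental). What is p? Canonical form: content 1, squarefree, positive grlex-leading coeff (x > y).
3*x^2 + 3*x*y - x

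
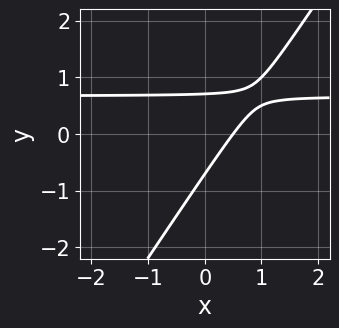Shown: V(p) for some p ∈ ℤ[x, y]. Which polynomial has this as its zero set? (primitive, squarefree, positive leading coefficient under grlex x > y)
3*x*y - 2*y^2 - 2*x + 1

deg p = 2. The shape is more complex than any degree-1 curve.
The integer polynomial consistent with all of this is the stated p.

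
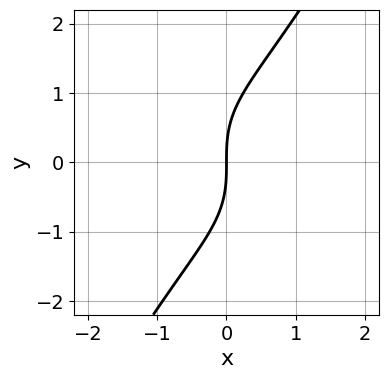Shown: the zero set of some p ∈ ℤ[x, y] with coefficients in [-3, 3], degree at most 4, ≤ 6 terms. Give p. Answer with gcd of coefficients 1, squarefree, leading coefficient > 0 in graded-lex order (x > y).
1. deg p = 3. The shape is more complex than any degree-2 curve.
2. Observable constraints: one y-axis crossing is at y = 0; it crosses the x-axis at the gridline x = 0.
3. Together with the visible shape, these determine p as stated.

2*x^3 + x*y^2 - y^3 + 3*x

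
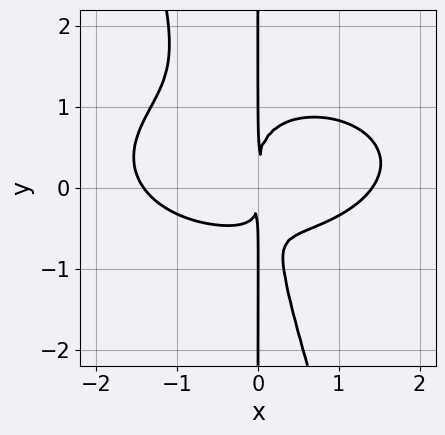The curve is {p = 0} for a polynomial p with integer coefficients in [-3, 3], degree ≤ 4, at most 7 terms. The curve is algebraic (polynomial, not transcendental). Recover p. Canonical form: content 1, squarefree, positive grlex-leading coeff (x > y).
1. deg p = 4. No degree-3 curve has this shape.
2. Against the integer gridlines: every point of the y-axis in the box is on the curve.
3. These observations pin down the coefficients.

x^4 + 3*x^2*y^2 + x*y^3 - 2*x^2*y - 2*x^2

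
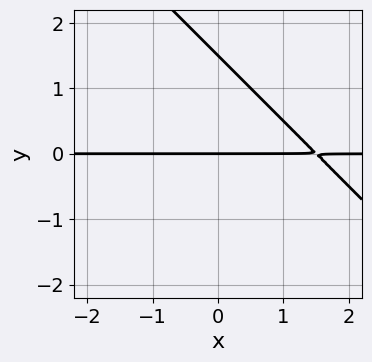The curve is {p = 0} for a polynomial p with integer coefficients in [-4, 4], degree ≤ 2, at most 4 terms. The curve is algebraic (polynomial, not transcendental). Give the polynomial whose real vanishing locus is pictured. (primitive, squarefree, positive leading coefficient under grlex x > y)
2*x*y + 2*y^2 - 3*y

Degree: the shape is more complex than any degree-1 curve, so deg p = 2.
Against the integer gridlines: the visible x-axis segment lies entirely on the curve; it crosses the y-axis at the gridline y = 0.
Matching integer coefficients to the picture gives p.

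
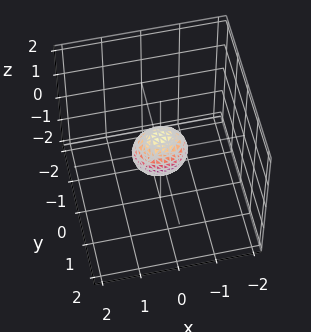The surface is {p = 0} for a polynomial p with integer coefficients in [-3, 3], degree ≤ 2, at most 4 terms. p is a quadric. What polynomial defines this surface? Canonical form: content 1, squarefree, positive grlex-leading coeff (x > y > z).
2*x^2 + 3*y^2 + 2*z^2 - 1

First, the degree is 2 — bounded and convex; a quadric.
Then, symmetries: mirror symmetry x ↦ −x ⇒ only even powers of x; the z ↦ −z reflection is a symmetry, so z appears only in even powers; mirror symmetry y ↦ −y ⇒ only even powers of y.
Finally, the integer polynomial consistent with all of this is the stated p.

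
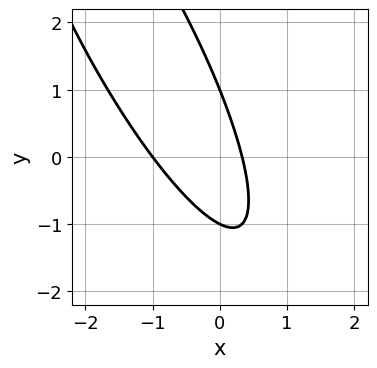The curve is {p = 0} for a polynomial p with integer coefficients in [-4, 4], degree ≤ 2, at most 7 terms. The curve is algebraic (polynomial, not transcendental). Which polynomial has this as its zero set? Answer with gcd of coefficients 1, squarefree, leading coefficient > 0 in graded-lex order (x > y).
3*x^2 + 3*x*y + y^2 + 2*x - 1

Degree: no degree-1 curve has this shape, so deg p = 2.
Reading off the gridlines: it meets the x-axis at x = -1 (among the integer gridlines); among the integer gridlines, it crosses the y-axis at y ∈ {-1, 1}.
The integer polynomial consistent with all of this is the stated p.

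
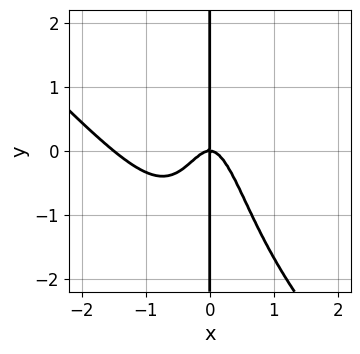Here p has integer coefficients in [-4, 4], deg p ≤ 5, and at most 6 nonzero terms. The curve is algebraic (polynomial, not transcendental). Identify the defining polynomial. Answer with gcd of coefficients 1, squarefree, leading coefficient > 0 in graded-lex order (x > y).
2*x^4 + 2*x^3*y + 3*x^3 + x*y

First, deg p = 4.
Next, observable constraints: the visible y-axis segment lies entirely on the curve; it crosses the x-axis at the gridline x = 0.
Finally, these observations pin down the coefficients.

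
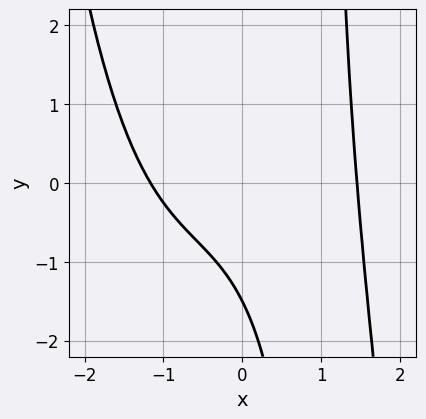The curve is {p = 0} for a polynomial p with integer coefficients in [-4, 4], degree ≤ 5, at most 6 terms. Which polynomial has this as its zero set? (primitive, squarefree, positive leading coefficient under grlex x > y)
x^4 + 2*x*y - x - 2*y - 3

(a) Degree: the shape is more complex than any degree-3 curve, so deg p = 4.
(b) The integer polynomial consistent with all of this is the stated p.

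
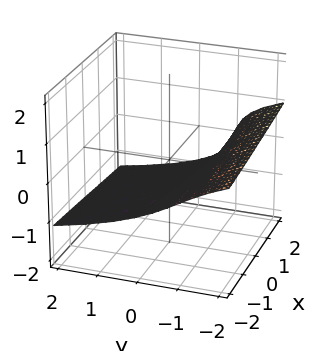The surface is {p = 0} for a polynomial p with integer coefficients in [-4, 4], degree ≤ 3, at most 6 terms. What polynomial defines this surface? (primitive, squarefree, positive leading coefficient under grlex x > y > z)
deg p = 3.
Against the integer gridlines: it meets the y-axis at y = -1 (among the integer gridlines); it misses every integer gridline on the x-axis.
Putting this together gives p.

3*z^3 - x*z + 3*y + 3*z + 3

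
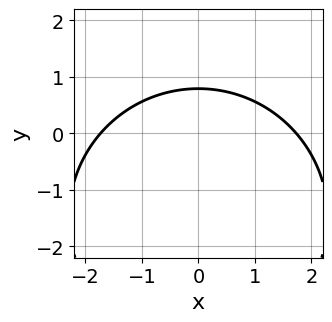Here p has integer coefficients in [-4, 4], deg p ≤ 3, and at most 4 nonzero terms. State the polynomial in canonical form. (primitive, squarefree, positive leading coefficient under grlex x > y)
x^2 + y^2 + 3*y - 3

deg p = 2.
Symmetries: the x ↦ −x reflection is a symmetry, so x appears only in even powers.
Putting this together gives p.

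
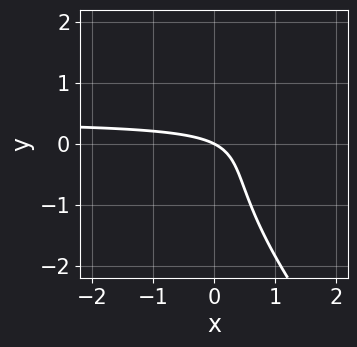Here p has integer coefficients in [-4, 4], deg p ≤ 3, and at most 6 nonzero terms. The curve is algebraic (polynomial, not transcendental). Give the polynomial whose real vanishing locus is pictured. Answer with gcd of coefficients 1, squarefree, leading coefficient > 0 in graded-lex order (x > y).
x*y^2 + y^3 - 3*x*y + x + 2*y

First, deg p = 3. The shape is more complex than any degree-2 curve.
Next, checking where it meets the axes: it crosses the x-axis at the gridline x = 0; it crosses the y-axis at the gridline y = 0.
Finally, putting this together gives p.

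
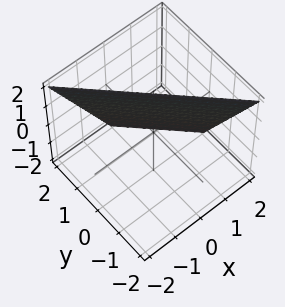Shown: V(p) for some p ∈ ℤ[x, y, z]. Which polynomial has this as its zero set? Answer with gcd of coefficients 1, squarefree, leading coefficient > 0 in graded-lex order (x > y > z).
First, degree: the surface is flat (a plane), so deg p = 1.
Next, from the axis intercepts and sections: it crosses the x-axis at the gridline x = 1; one z-axis crossing is at z = 2; one y-axis crossing is at y = 1.
Finally, fitting integer coefficients to these (and the overall shape) gives p.

2*x + 2*y + z - 2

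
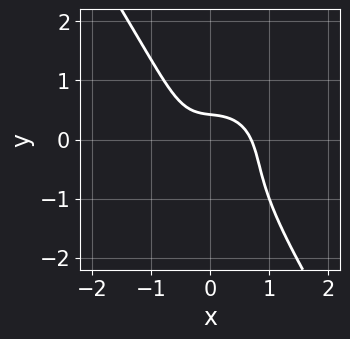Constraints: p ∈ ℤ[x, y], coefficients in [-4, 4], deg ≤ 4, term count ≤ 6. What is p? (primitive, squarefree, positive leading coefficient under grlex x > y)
3*x^3 + 2*x*y^2 + 2*y^3 + 2*y - 1

deg p = 3. No degree-2 curve has this shape.
Solving for integer coefficients yields p as stated.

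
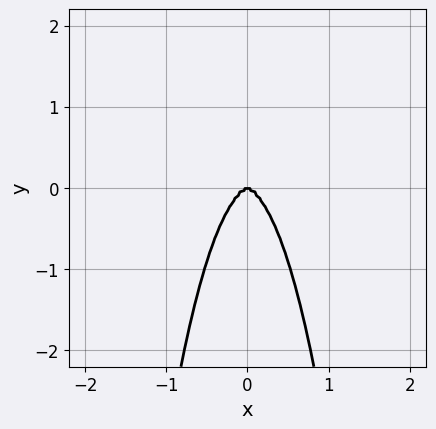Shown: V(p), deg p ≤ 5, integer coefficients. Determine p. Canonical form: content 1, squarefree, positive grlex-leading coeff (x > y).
2*x^4 + 3*x^2*y^2 + y^3

First, deg p = 4.
Then, symmetries: the x ↦ −x reflection is a symmetry, so x appears only in even powers.
Next, reading off the gridlines: it crosses the y-axis at the gridline y = 0; one x-axis crossing is at x = 0.
Finally, together with the visible shape, these determine p as stated.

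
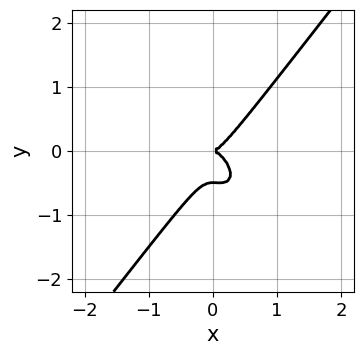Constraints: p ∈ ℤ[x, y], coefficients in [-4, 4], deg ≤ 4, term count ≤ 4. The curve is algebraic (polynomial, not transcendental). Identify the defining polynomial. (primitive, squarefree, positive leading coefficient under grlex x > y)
3*x^3 + x^2*y - 2*y^3 - y^2

1. Degree: a generic line meets the curve in up to 3 points, so deg p = 3.
2. Against the integer gridlines: one x-axis crossing is at x = 0; it crosses the y-axis at the gridline y = 0.
3. Fitting integer coefficients to these (and the overall shape) gives p.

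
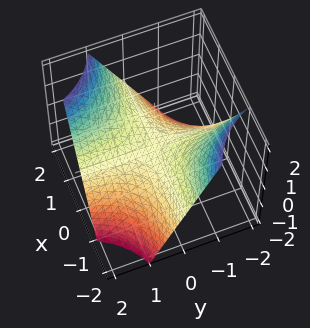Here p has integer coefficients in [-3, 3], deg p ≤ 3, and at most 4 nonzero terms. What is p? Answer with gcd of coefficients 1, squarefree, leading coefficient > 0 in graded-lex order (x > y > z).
x*y - z

(a) deg p = 2.
(b) Checking where it meets the axes: it crosses the z-axis at the gridline z = 0; every point of the x-axis in the box is on the surface.
(c) Assembling these constraints gives the stated polynomial.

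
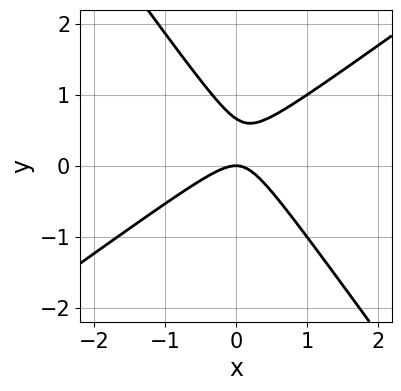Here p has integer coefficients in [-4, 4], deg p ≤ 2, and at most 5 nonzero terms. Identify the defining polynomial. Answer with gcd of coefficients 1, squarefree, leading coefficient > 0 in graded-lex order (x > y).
3*x^2 - 2*x*y - 3*y^2 + 2*y

First, degree: no degree-1 curve has this shape, so deg p = 2.
Then, reading off the gridlines: it crosses the x-axis at the gridline x = 0; it meets the y-axis at y = 0 (among the integer gridlines).
Finally, the integer polynomial consistent with all of this is the stated p.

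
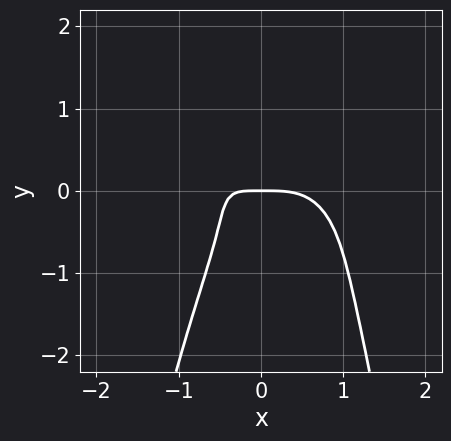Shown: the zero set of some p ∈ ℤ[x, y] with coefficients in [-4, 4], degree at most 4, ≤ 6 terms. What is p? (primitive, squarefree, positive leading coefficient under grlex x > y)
(a) deg p = 4. The shape is more complex than any degree-3 curve.
(b) Reading off the gridlines: it meets the y-axis at y = 0 (among the integer gridlines); it crosses the x-axis at the gridline x = 0.
(c) Fitting integer coefficients to these (and the overall shape) gives p.

3*x^4 + 3*x^2*y^2 + 2*y^3 + 3*x*y + 2*y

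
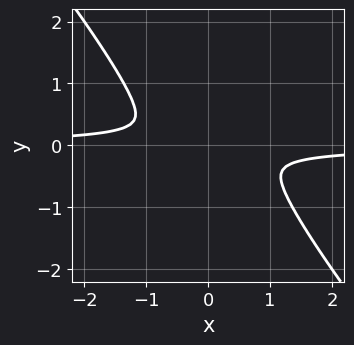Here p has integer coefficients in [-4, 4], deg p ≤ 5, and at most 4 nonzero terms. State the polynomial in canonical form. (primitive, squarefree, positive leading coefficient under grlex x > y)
3*x^3*y - 2*x*y^3 + x^2 + 3*y^2

First, the degree is 4 — a generic line meets the curve in up to 4 points.
Finally, the integer polynomial consistent with all of this is the stated p.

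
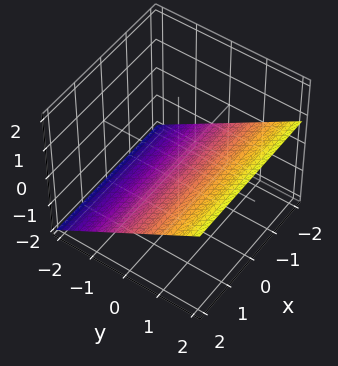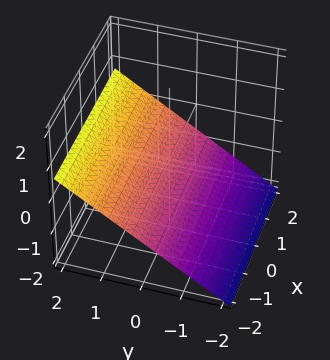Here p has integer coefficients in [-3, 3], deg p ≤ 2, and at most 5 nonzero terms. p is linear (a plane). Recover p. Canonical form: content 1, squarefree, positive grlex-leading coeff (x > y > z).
2*y - 3*z - 2

(a) Degree: the surface is flat (a plane), so deg p = 1.
(b) Reading off the gridlines: it meets the y-axis at y = 1 (among the integer gridlines); it misses every integer gridline on the x-axis.
(c) Matching integer coefficients to the picture gives p.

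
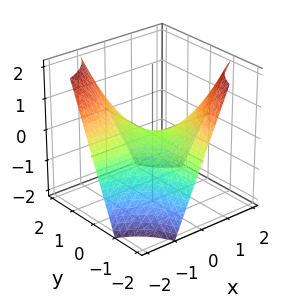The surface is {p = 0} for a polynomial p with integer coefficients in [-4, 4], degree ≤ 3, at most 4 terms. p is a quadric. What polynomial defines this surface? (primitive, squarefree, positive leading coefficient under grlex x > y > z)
x*y + z

(a) Degree: a saddle surface; a quadric, so deg p = 2.
(b) From the visible intercepts: the visible y-axis segment lies entirely on the surface; it meets the z-axis at z = 0 (among the integer gridlines).
(c) Assembling these constraints gives the stated polynomial. Check: (-1, 0, 0) on the x-axis lies on the surface, and p(-1, 0, 0) = 0. ✓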